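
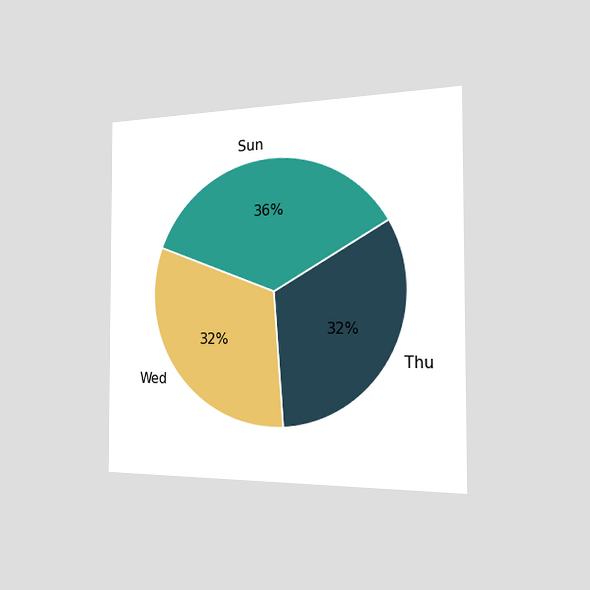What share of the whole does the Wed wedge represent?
32%

The chart is viewed slightly from the right. The Wed slice takes up 32% of the pie.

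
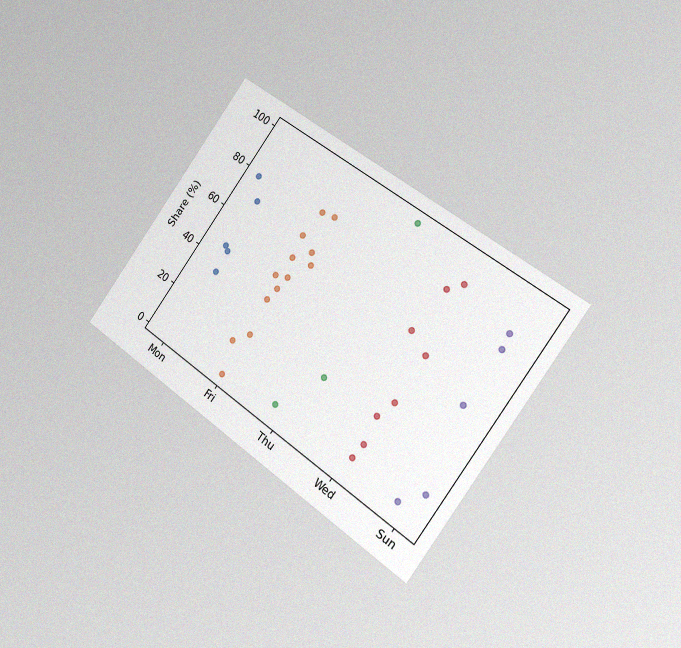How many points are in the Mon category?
The chart is tilted about 36° clockwise and viewed slightly from the right, with some photo noise. Counting the markers in the Mon column gives 5.

5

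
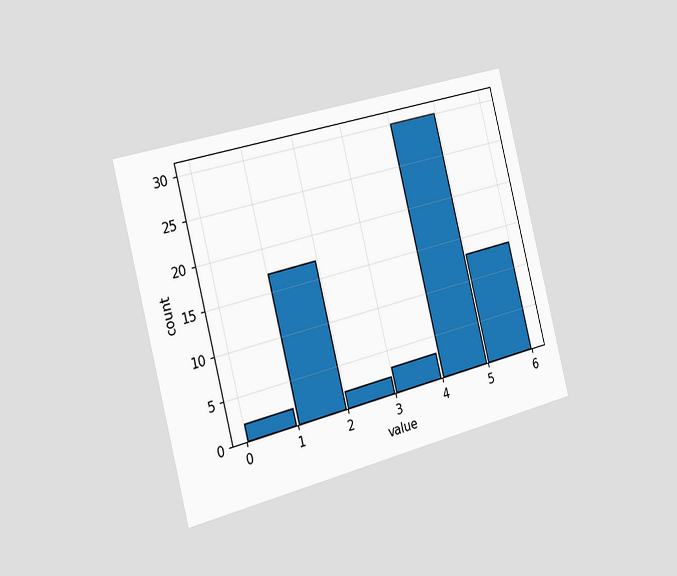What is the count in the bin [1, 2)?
The chart is tilted about 14° counter-clockwise and viewed slightly from the left. The [1, 2) bin has height 17.

17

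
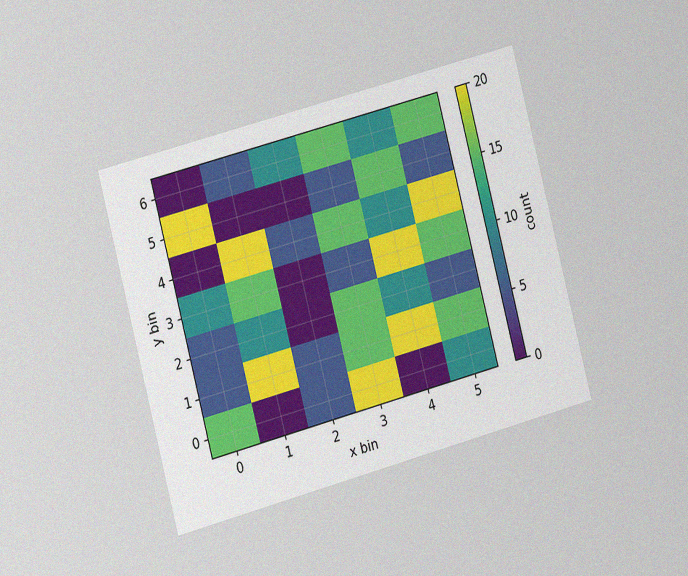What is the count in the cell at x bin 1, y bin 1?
The chart is tilted about 15° counter-clockwise and viewed slightly from the left, with some photo noise. Matching the cell (1, 1) against the colorbar gives 20.

20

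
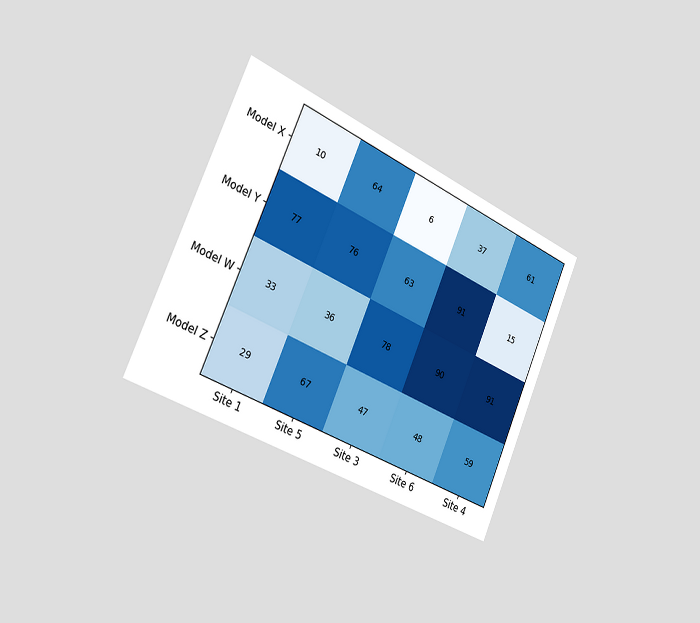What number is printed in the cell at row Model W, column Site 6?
The chart is tilted about 24° clockwise and viewed slightly from the left. The (Model W, Site 6) cell reads 90.

90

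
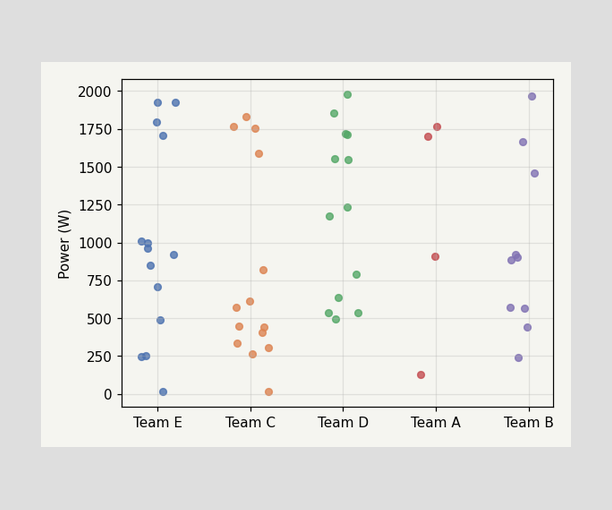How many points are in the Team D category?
13

Counting the markers in the Team D column gives 13.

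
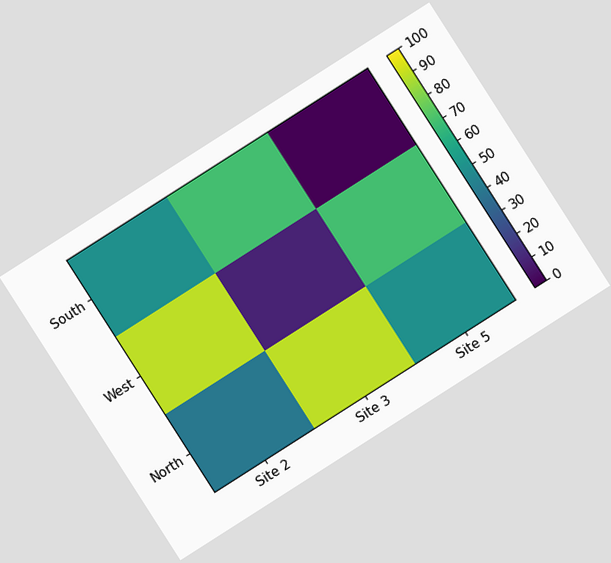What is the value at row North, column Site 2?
40

The chart is tilted about 33° counter-clockwise. Matching cell (North, Site 2) against the colorbar gives 40.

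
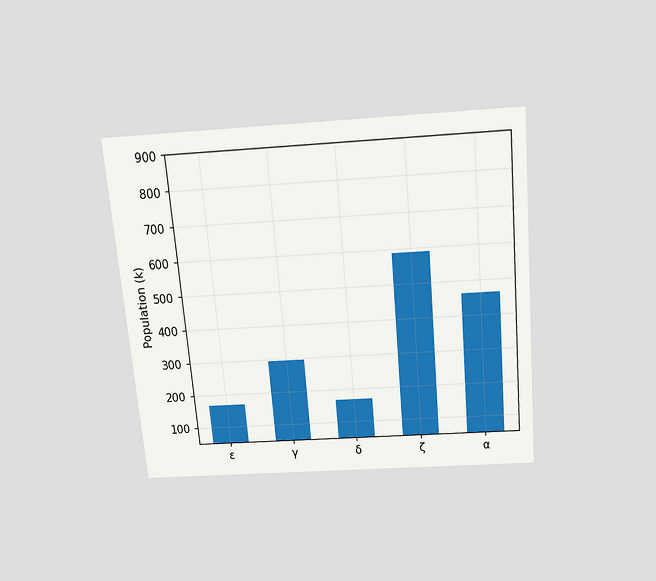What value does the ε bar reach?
The chart is tilted about 5° counter-clockwise and viewed slightly from above. Reading along the chart's y-axis, the ε bar reaches 168k.

168k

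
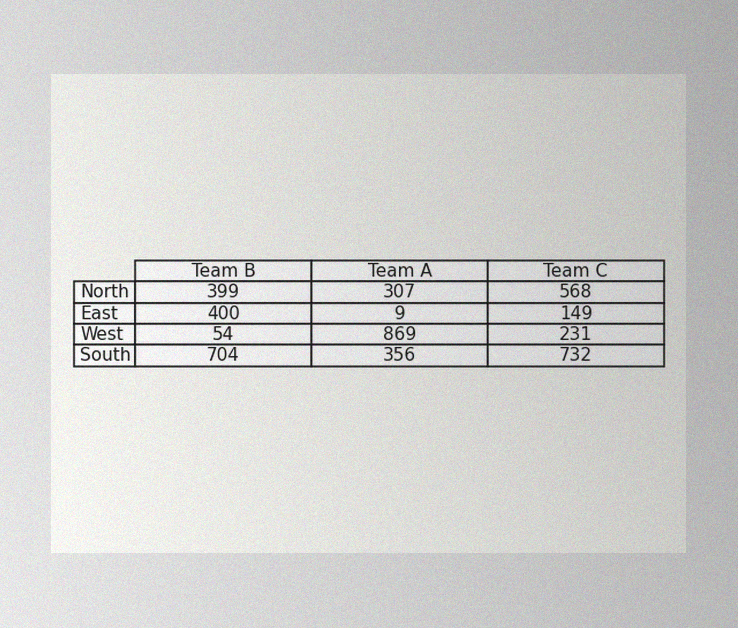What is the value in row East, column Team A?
9

The image has some photo noise and uneven lighting. The (East, Team A) cell reads 9.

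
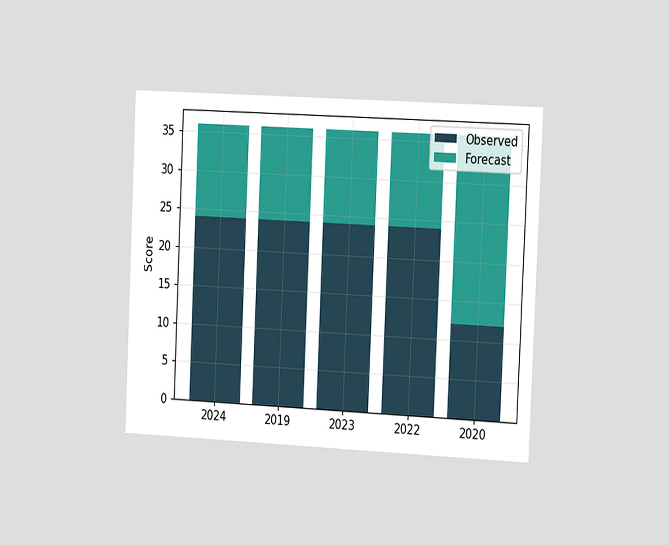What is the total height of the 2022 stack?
The chart is tilted about 3° clockwise and viewed slightly from the right. The 2022 stack's top reaches 36 on the y-axis.

36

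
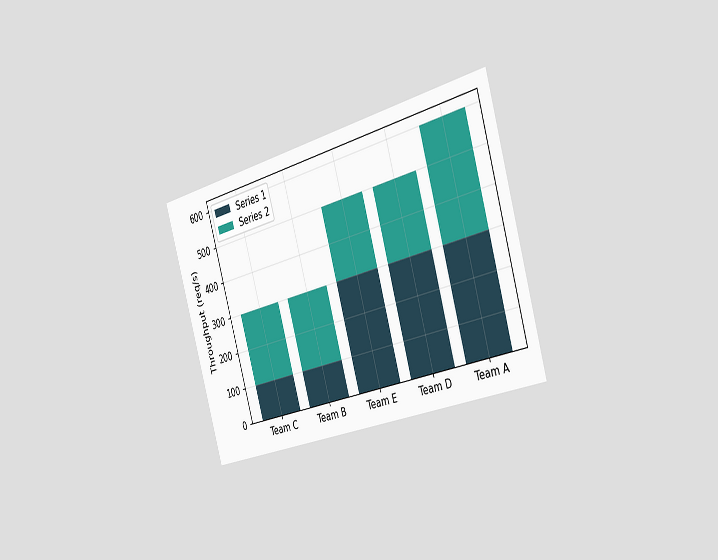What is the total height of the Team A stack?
600req/s

The chart is tilted about 16° counter-clockwise and viewed slightly from the right. The Team A stack's top reaches 600req/s on the y-axis.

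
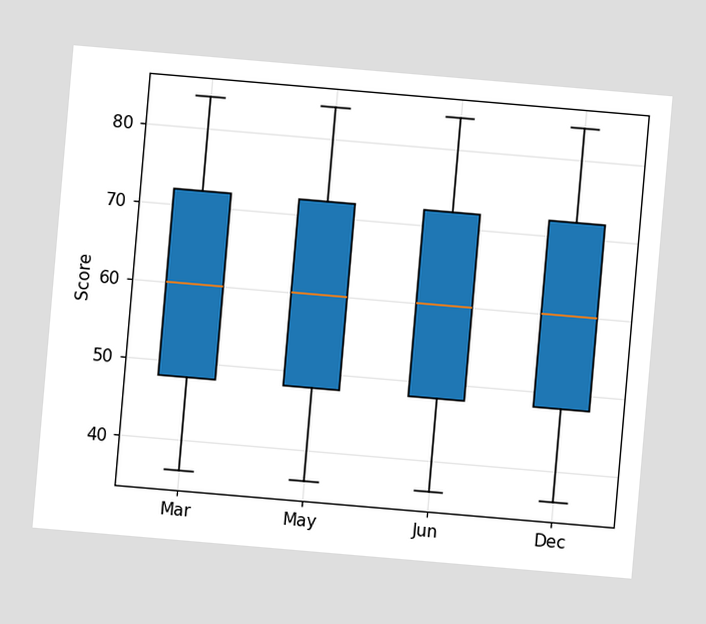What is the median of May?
60

The chart is tilted about 5° clockwise. The median line in the May box sits at 60.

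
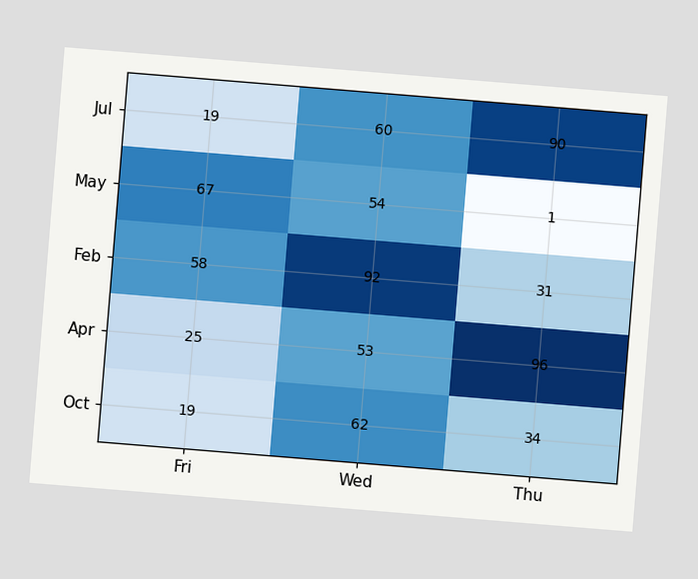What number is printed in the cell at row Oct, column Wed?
62

The chart is tilted about 5° clockwise. The (Oct, Wed) cell reads 62.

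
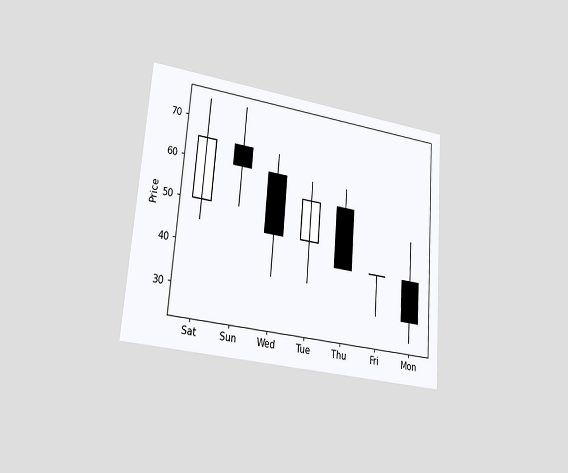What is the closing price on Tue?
The chart is tilted about 4° clockwise and viewed slightly from the left. The Tue candle closes at 55.

55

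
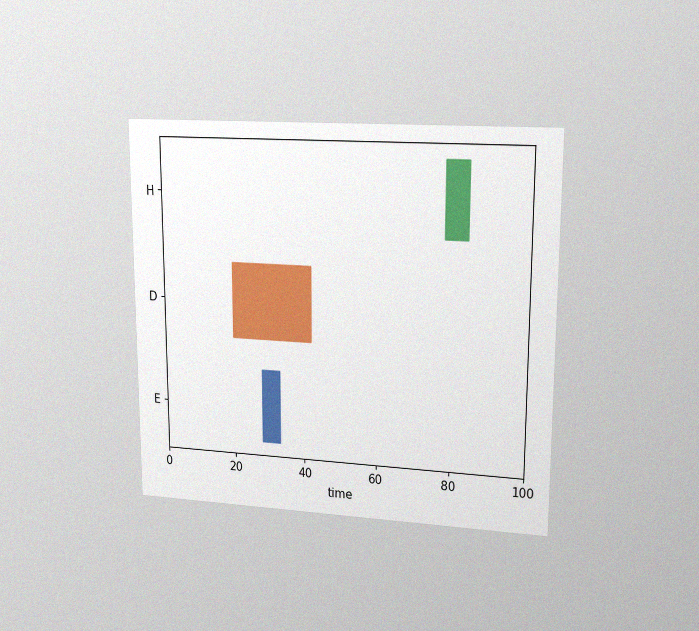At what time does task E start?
28

The chart is viewed at a slight angle, with some photo noise. The E bar begins at t=28.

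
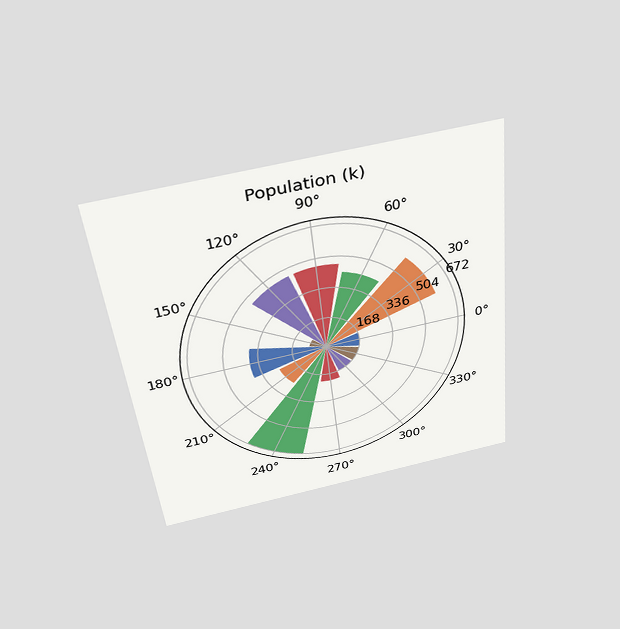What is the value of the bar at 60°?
The chart is tilted about 6° counter-clockwise and viewed slightly from above. The bar at 60° reaches 420k on the radial axis.

420k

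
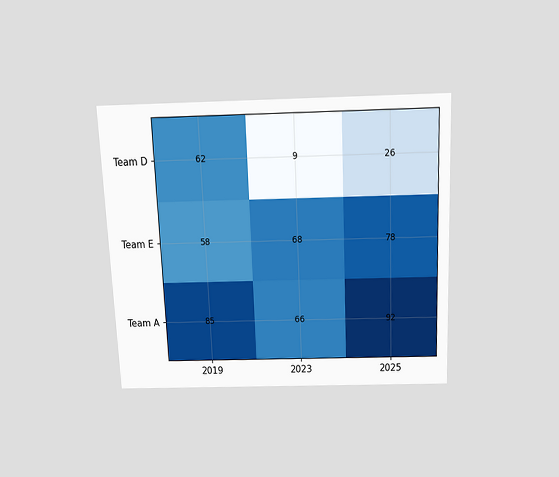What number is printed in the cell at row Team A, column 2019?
The chart is tilted about 2° counter-clockwise and viewed slightly from above. The (Team A, 2019) cell reads 85.

85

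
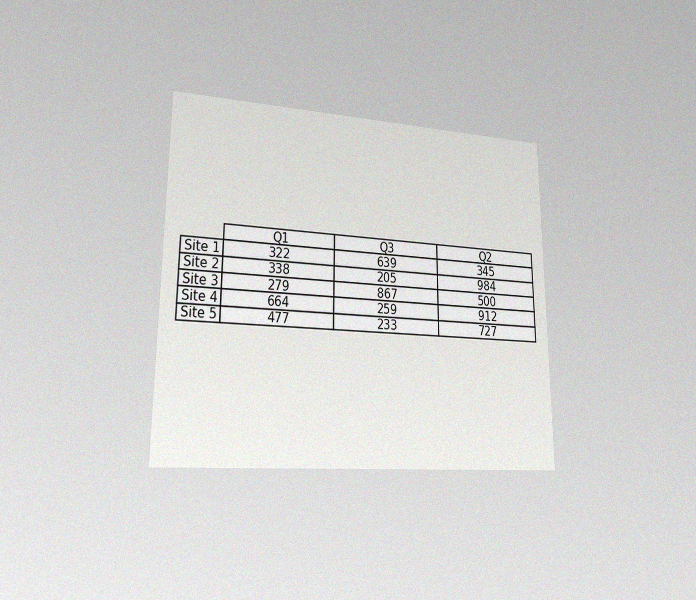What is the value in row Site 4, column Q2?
912

The chart is viewed at a slight angle, with some photo noise. The (Site 4, Q2) cell reads 912.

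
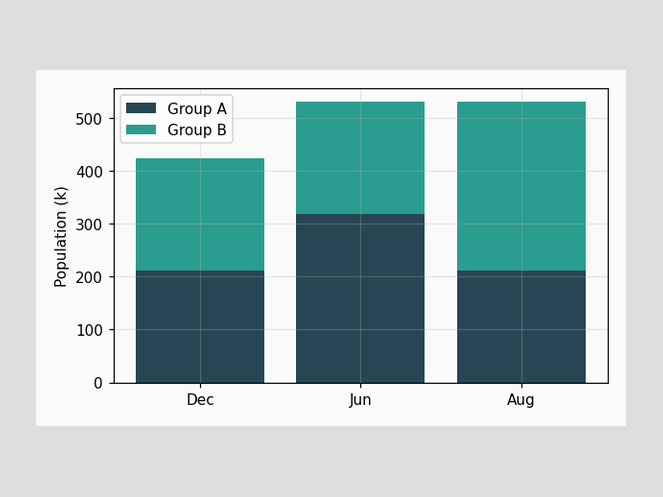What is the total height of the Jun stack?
The Jun stack's top reaches 530k on the y-axis.

530k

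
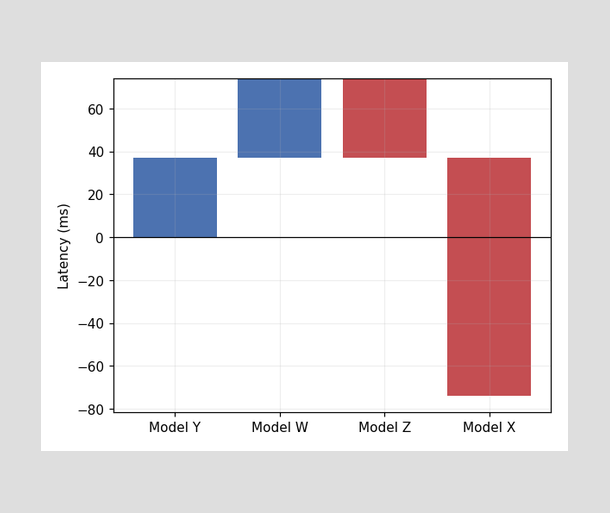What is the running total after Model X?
After Model X the running total reaches -74ms.

-74ms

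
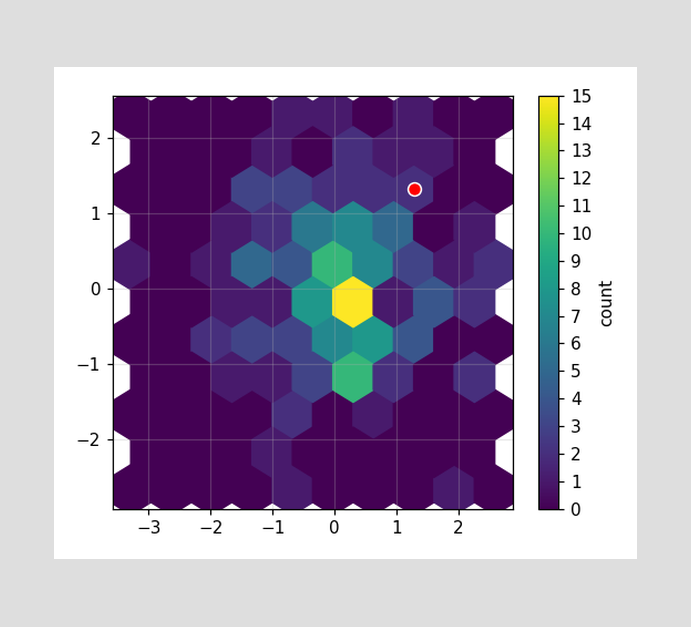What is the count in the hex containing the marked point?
2

The marked hex reads 2 on the colorbar.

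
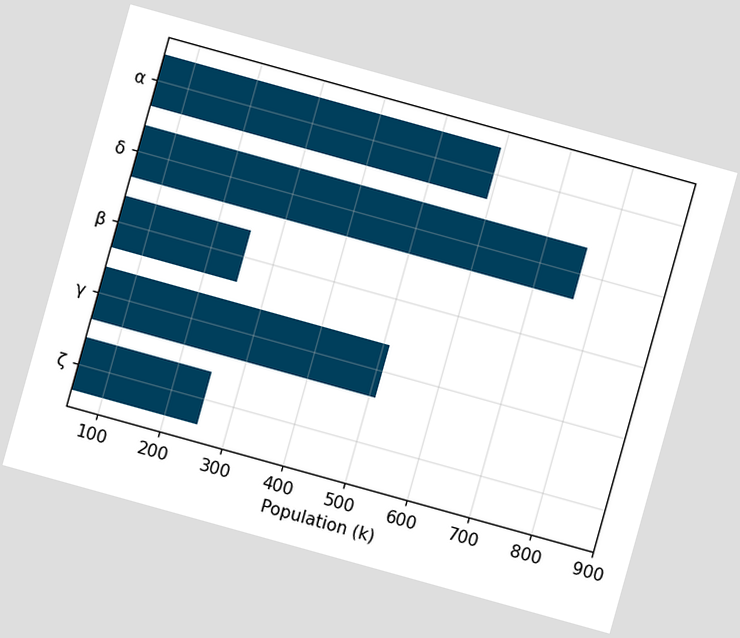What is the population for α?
595k

The chart is tilted about 16° clockwise. Reading along the chart's x-axis, the α bar reaches 595k.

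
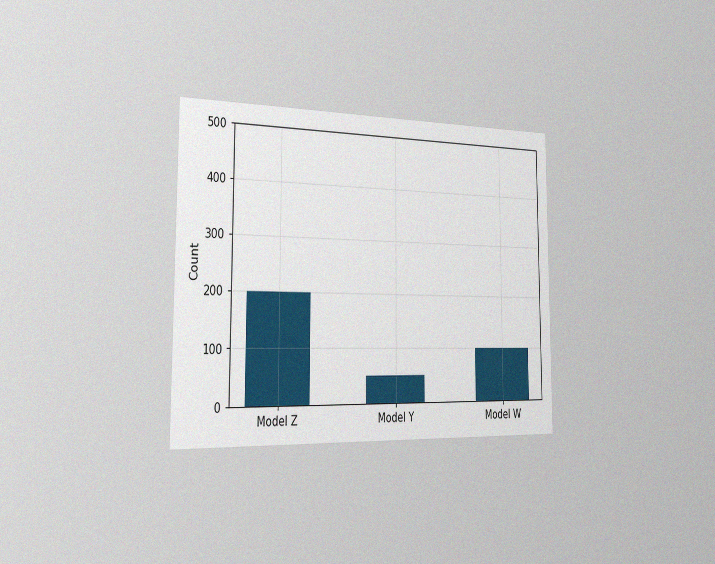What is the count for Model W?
100

The chart is viewed slightly from the left, with some photo noise. Reading along the chart's y-axis, the Model W bar reaches 100.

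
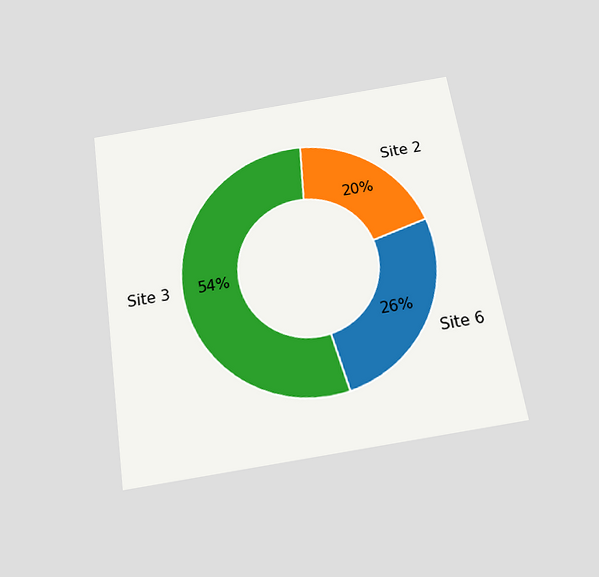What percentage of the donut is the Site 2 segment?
20%

The chart is tilted about 9° counter-clockwise and viewed slightly from below. The Site 2 segment takes up 20% of the ring.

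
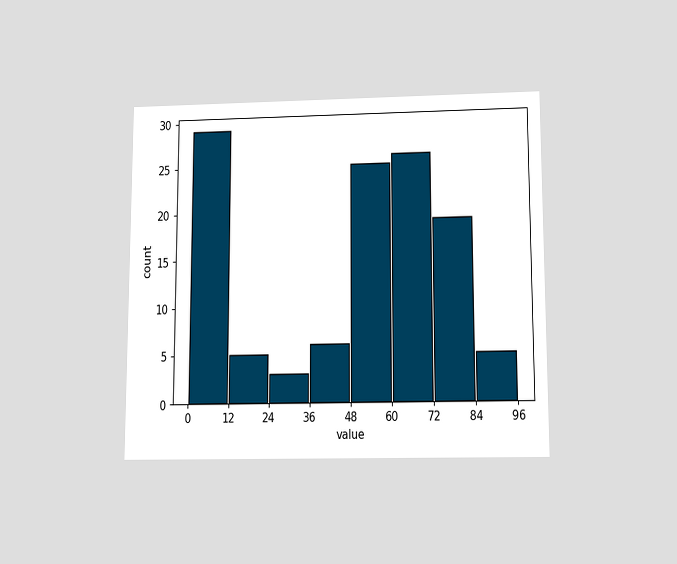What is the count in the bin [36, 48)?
6

The chart is viewed slightly from below. The [36, 48) bin has height 6.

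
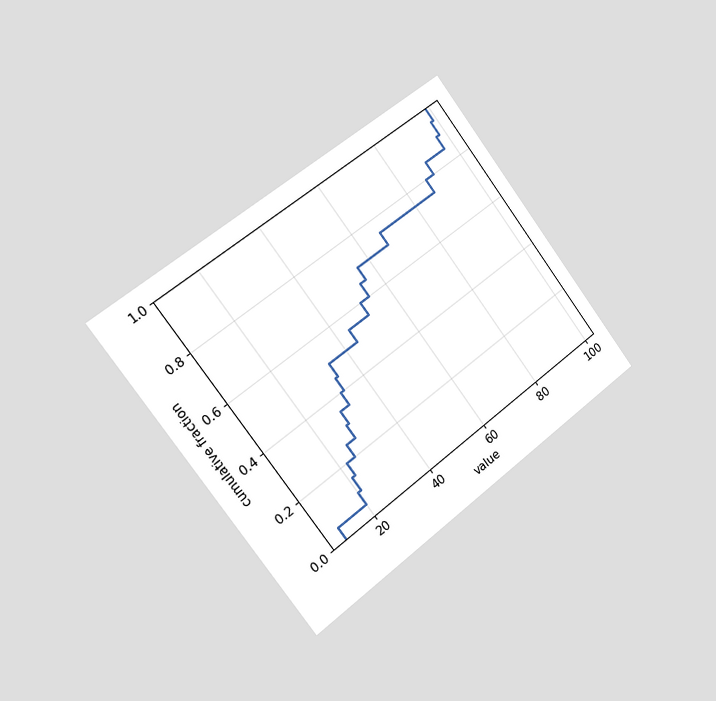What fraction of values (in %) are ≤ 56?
70%

The chart is tilted about 37° counter-clockwise and viewed slightly from the left. At x=56 the ECDF step is at 70%.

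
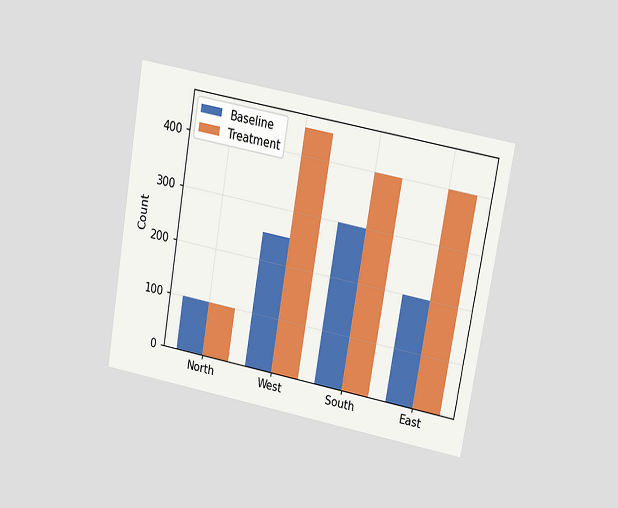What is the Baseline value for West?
250

The chart is tilted about 10° clockwise and viewed at a slight angle. The Baseline bar at West reaches 250 on the y-axis.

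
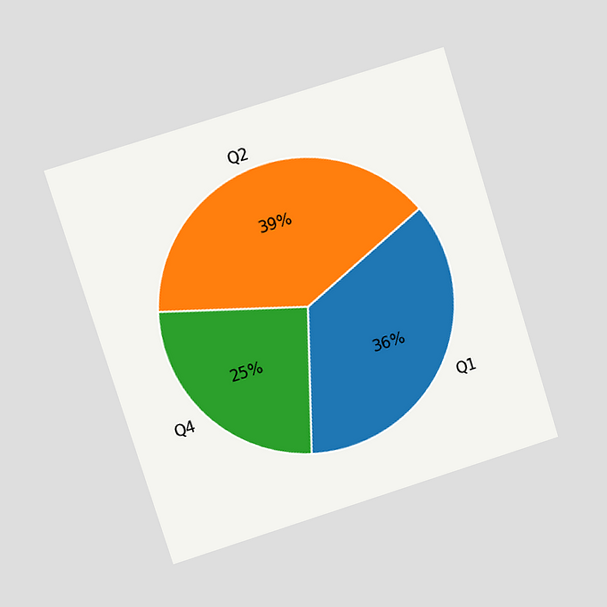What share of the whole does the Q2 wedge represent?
The chart is tilted about 17° counter-clockwise and viewed at a slight angle. The Q2 slice takes up 39% of the pie.

39%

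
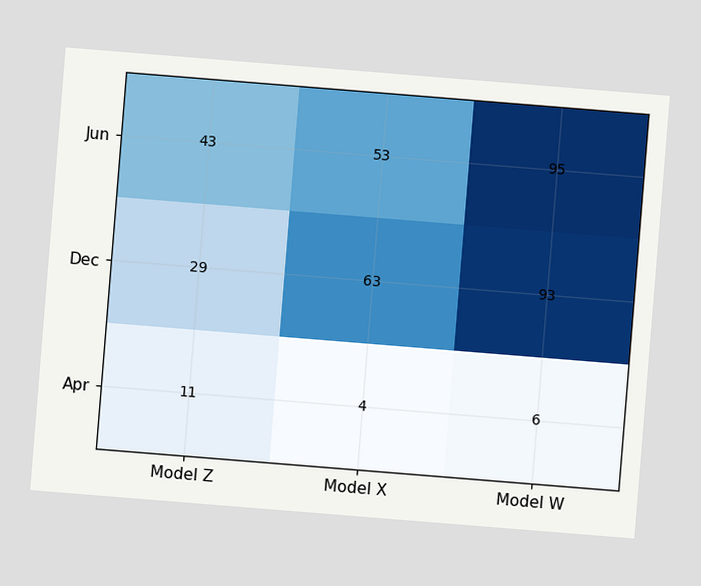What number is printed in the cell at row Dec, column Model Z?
The chart is tilted about 5° clockwise. The (Dec, Model Z) cell reads 29.

29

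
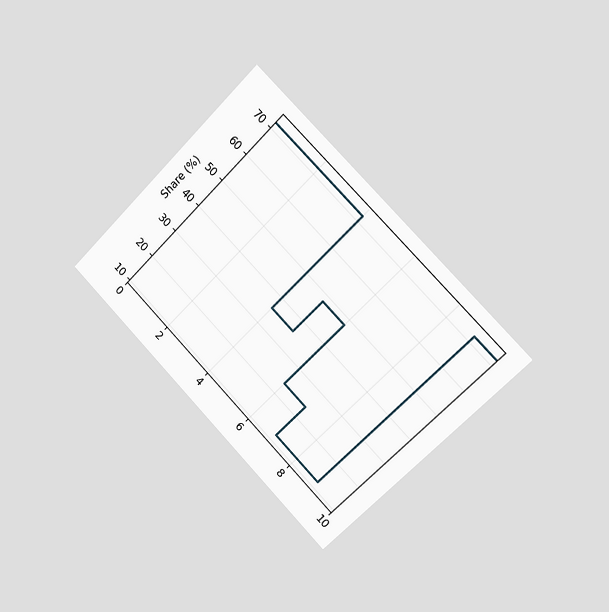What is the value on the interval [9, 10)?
The chart is tilted about 45° clockwise and viewed slightly from the right. On [9, 10) the step sits at 72%.

72%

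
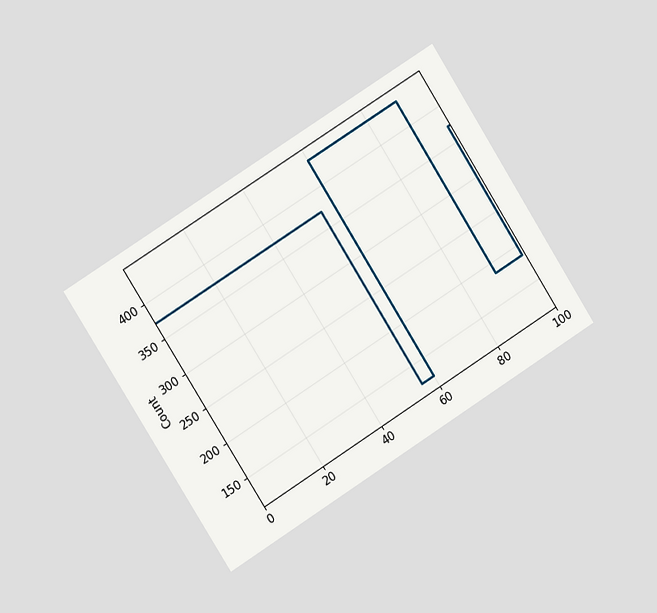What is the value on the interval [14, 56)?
372

The chart is tilted about 32° counter-clockwise and viewed slightly from the left. On [14, 56) the step sits at 372.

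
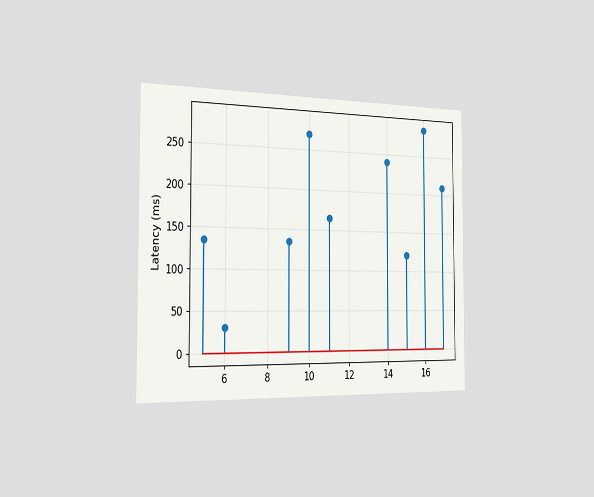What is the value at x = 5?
135ms

The chart is viewed slightly from the left. The stem at x=5 reaches 135ms.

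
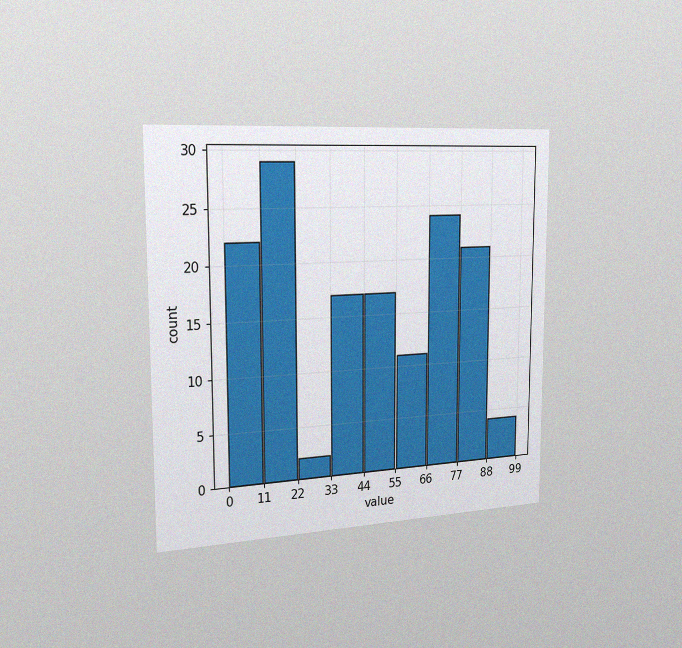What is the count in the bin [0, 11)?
22

The chart is viewed slightly from the left, with some photo noise. The [0, 11) bin has height 22.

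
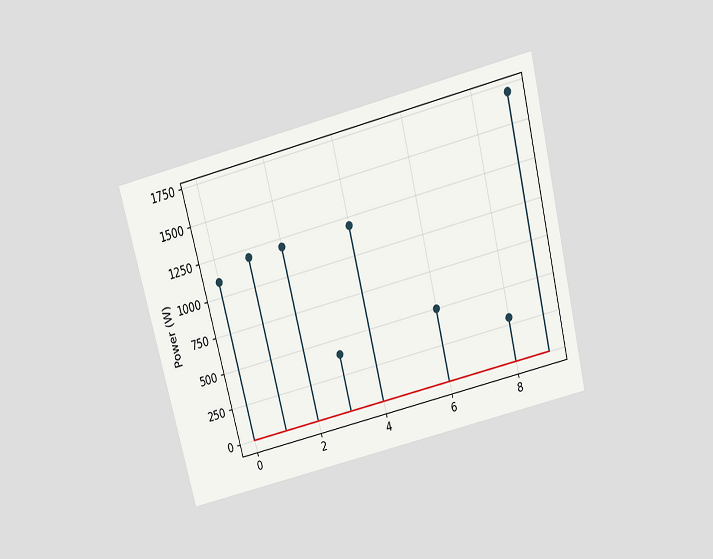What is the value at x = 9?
1700W

The chart is tilted about 14° counter-clockwise and viewed slightly from above. The stem at x=9 reaches 1700W.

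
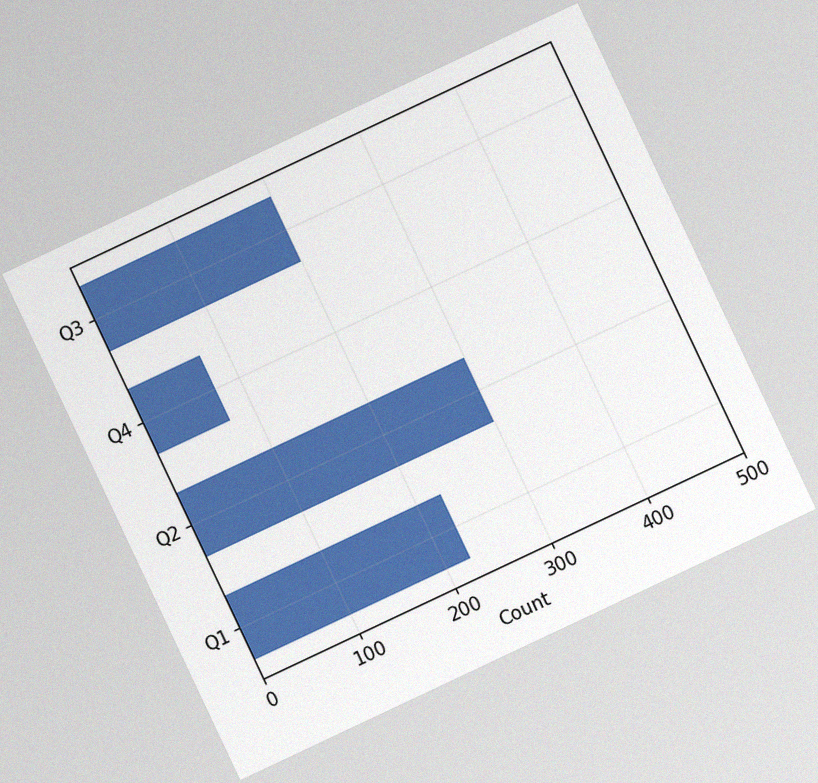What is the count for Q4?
The chart is tilted about 25° counter-clockwise, with some photo noise. Reading along the chart's x-axis, the Q4 bar reaches 75.

75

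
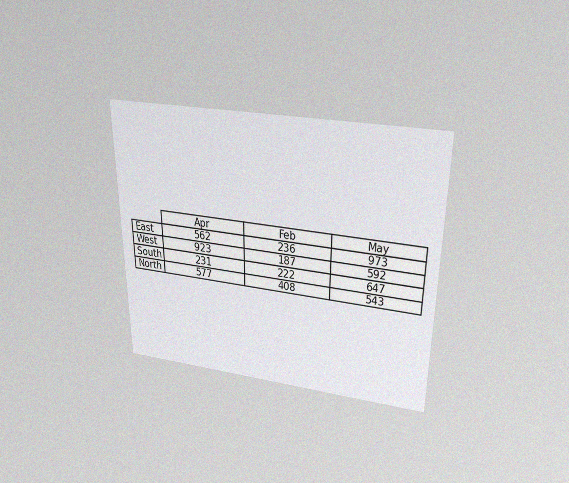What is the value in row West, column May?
592

The chart is viewed slightly from above, with some photo noise. The (West, May) cell reads 592.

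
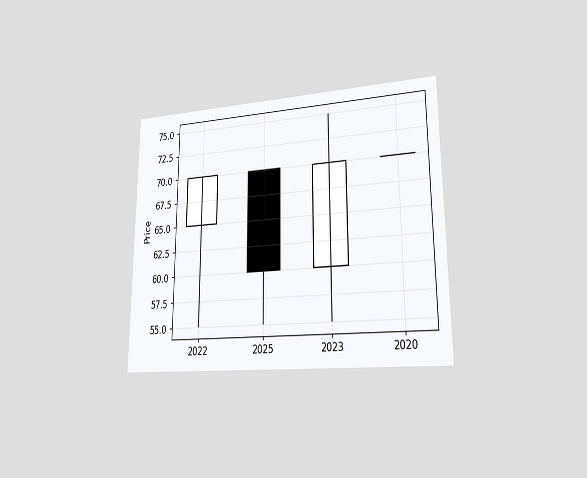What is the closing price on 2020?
70

The chart is viewed slightly from the right. The 2020 candle closes at 70.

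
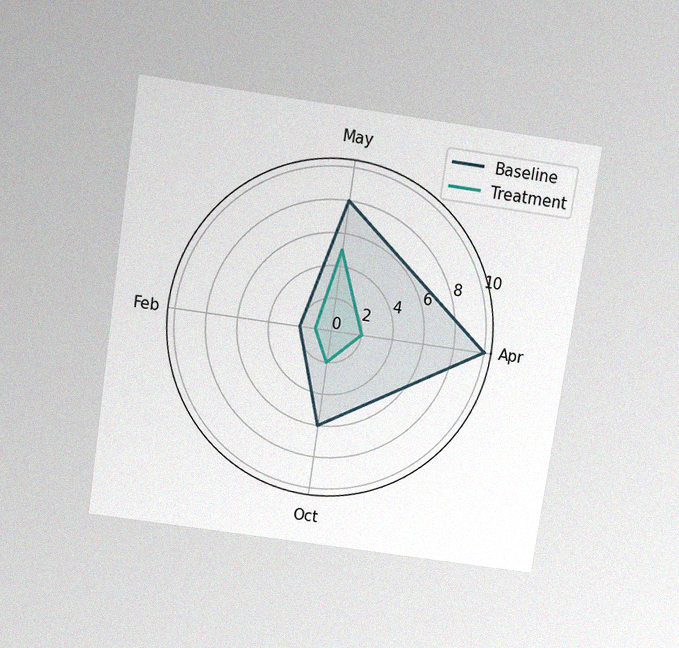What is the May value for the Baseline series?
8

The chart is tilted about 8° clockwise and viewed slightly from above, with some photo noise. On the May axis, Baseline reaches 8.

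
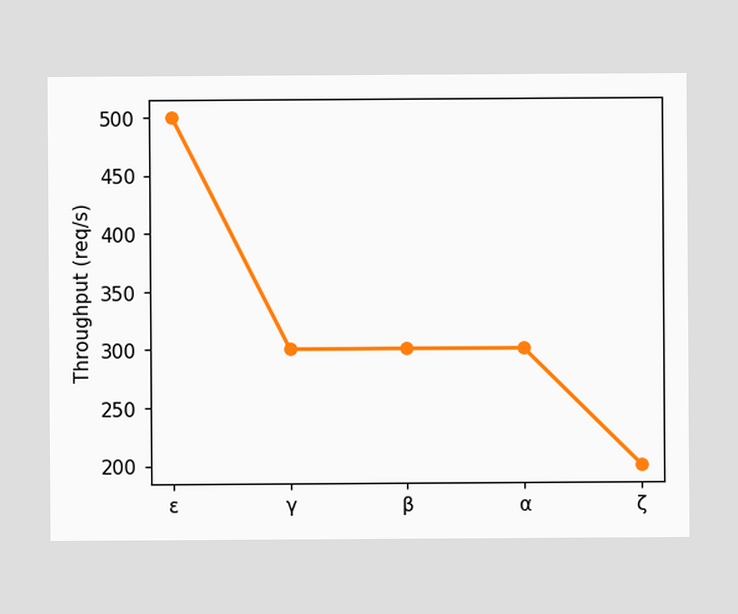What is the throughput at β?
300req/s

At β, the line is at 300req/s.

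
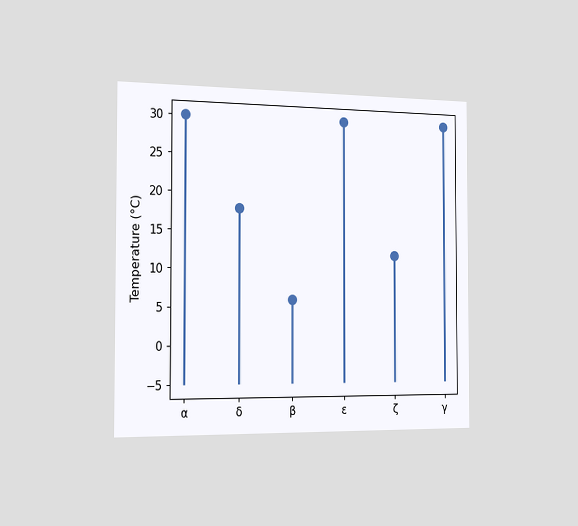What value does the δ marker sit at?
18°C

The chart is viewed slightly from the left. The δ marker sits at 18°C.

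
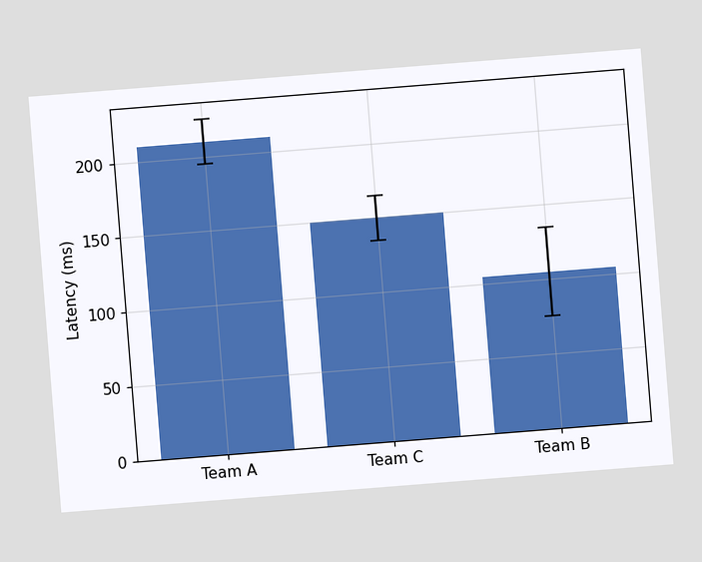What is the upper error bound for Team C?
The chart is tilted about 5° counter-clockwise. The Team C bar's upper whisker reaches 165ms.

165ms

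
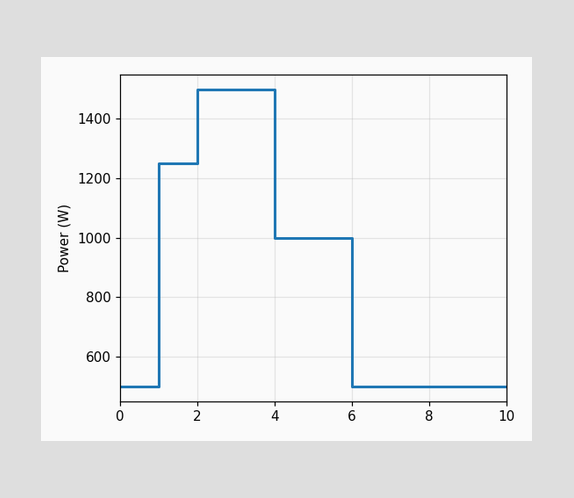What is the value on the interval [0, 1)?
500W

On [0, 1) the step sits at 500W.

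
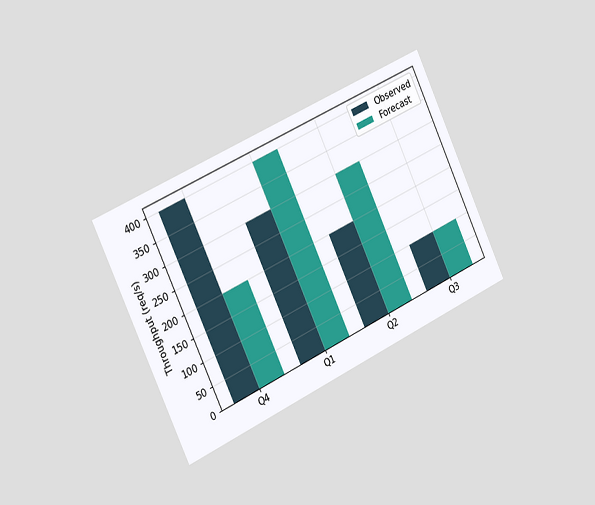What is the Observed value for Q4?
The chart is tilted about 25° counter-clockwise and viewed slightly from the left. The Observed bar at Q4 reaches 400req/s on the y-axis.

400req/s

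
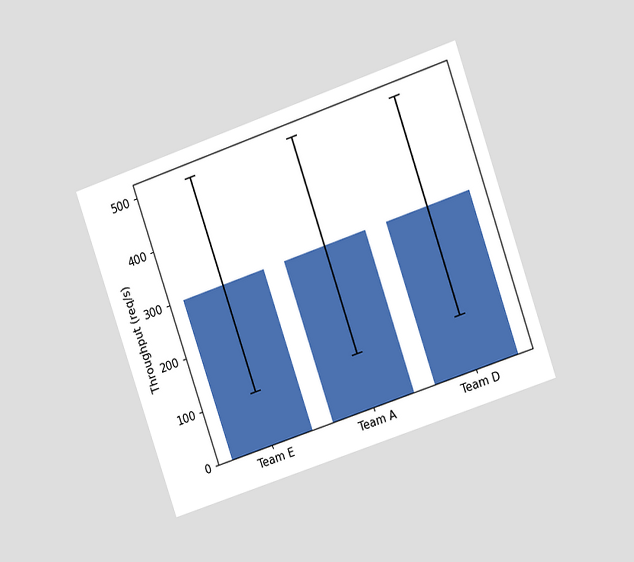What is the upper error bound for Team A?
The chart is tilted about 19° counter-clockwise and viewed at a slight angle. The Team A bar's upper whisker reaches 500req/s.

500req/s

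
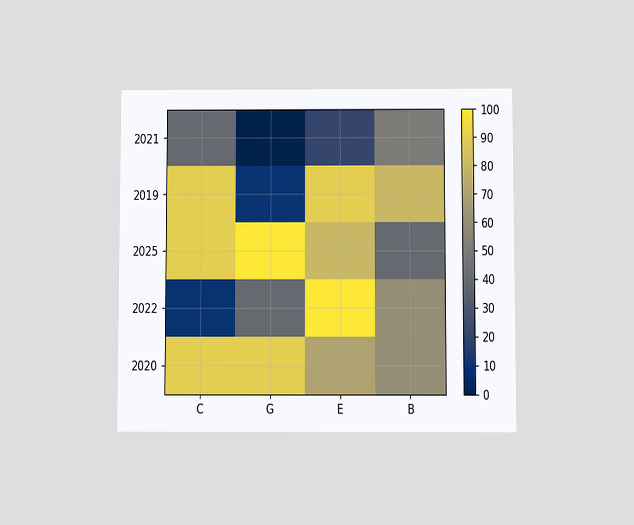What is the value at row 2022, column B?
The chart is viewed slightly from below. Matching cell (2022, B) against the colorbar gives 60.

60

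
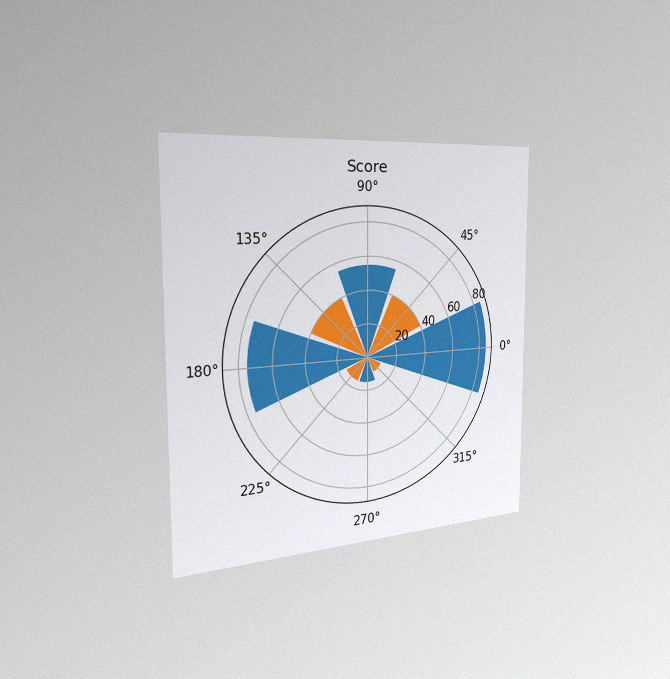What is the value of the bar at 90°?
The chart is viewed slightly from the left, with some photo noise. The bar at 90° reaches 55 on the radial axis.

55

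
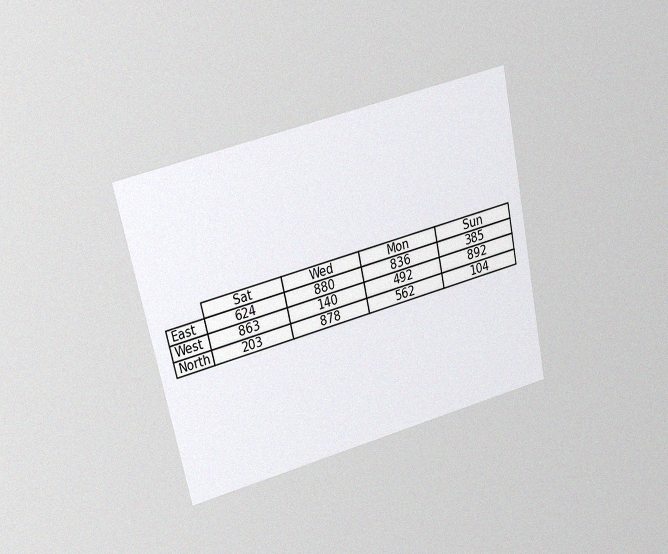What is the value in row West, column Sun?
The chart is tilted about 12° counter-clockwise and viewed at a slight angle, with some photo noise. The (West, Sun) cell reads 892.

892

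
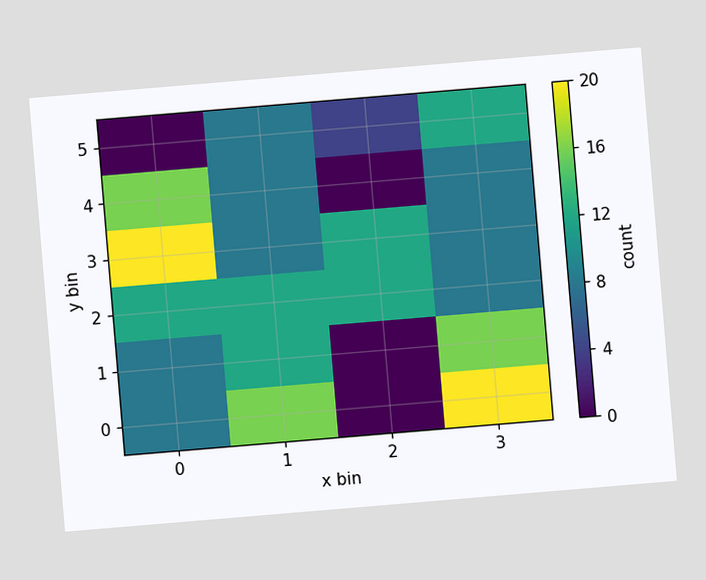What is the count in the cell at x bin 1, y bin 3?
The chart is tilted about 5° counter-clockwise. Matching the cell (1, 3) against the colorbar gives 8.

8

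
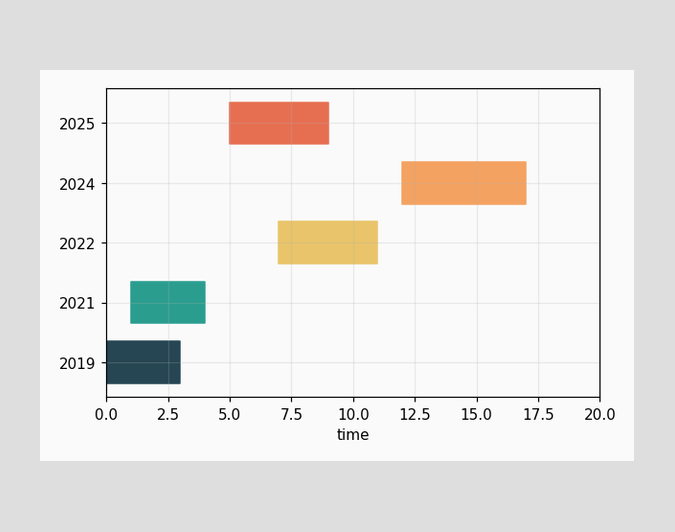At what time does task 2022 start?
The 2022 bar begins at t=7.

7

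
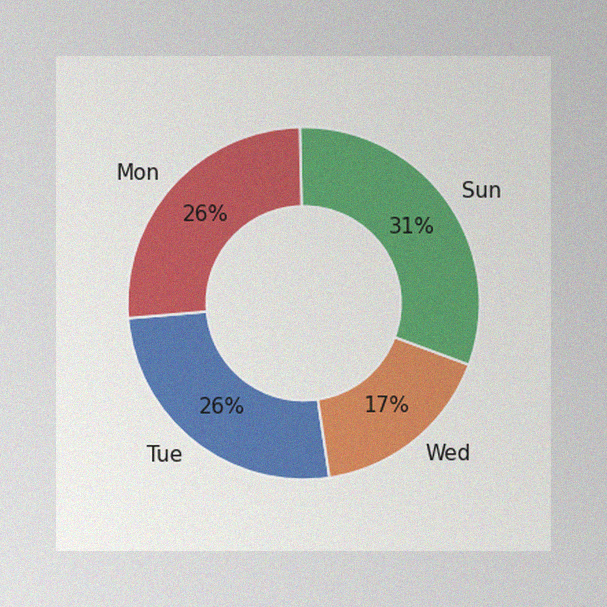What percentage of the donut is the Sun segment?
The image has some photo noise and uneven lighting. The Sun segment takes up 31% of the ring.

31%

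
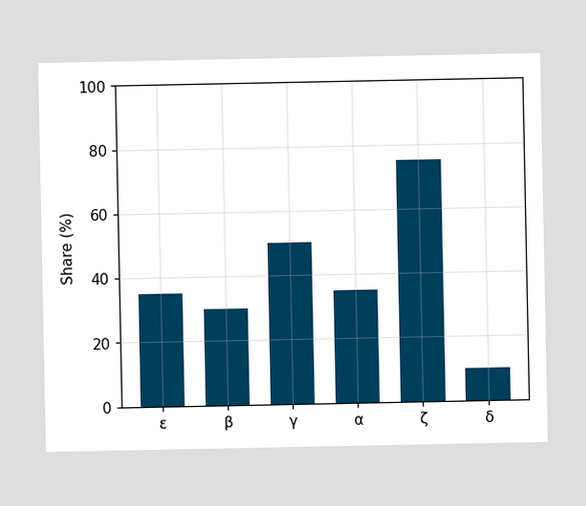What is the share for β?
30%

Reading along the chart's y-axis, the β bar reaches 30%.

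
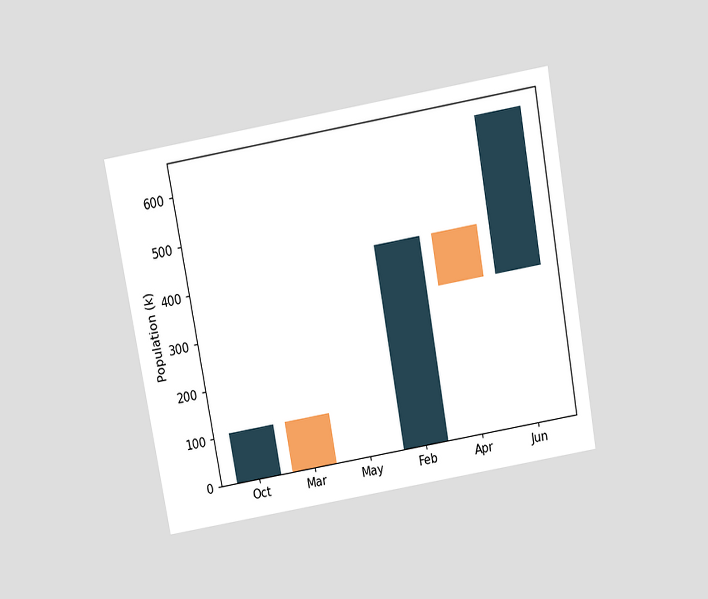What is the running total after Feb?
424k

The chart is tilted about 10° counter-clockwise and viewed slightly from above. After Feb the running total reaches 424k.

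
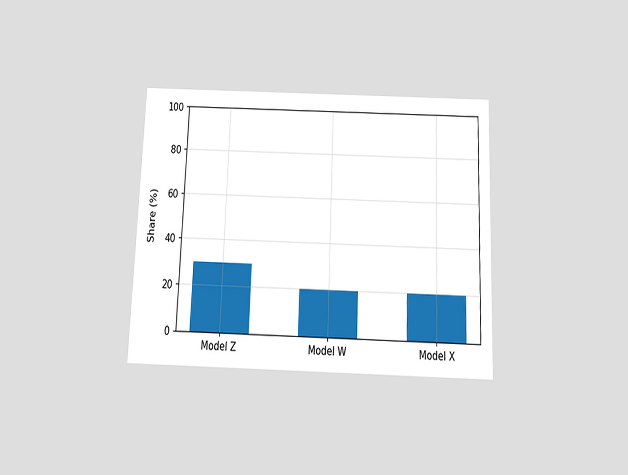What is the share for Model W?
20%

The chart is tilted about 2° clockwise and viewed slightly from below. Reading along the chart's y-axis, the Model W bar reaches 20%.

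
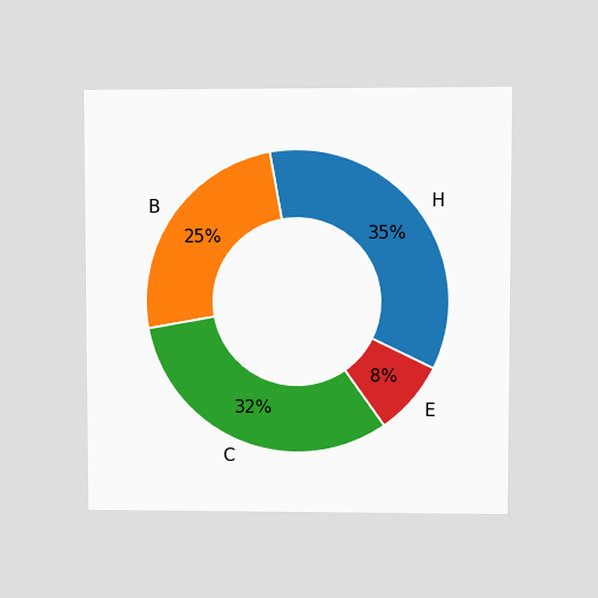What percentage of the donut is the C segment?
32%

The chart is viewed at a slight angle. The C segment takes up 32% of the ring.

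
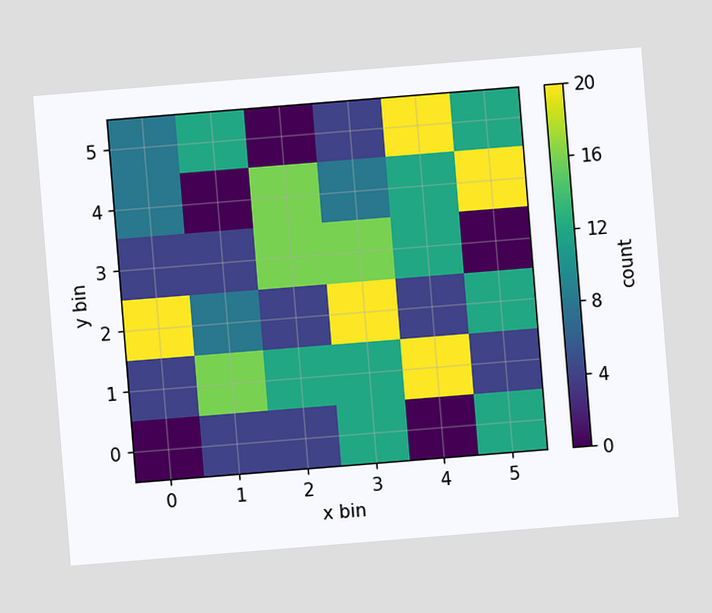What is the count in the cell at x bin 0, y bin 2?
20

The chart is tilted about 5° counter-clockwise. Matching the cell (0, 2) against the colorbar gives 20.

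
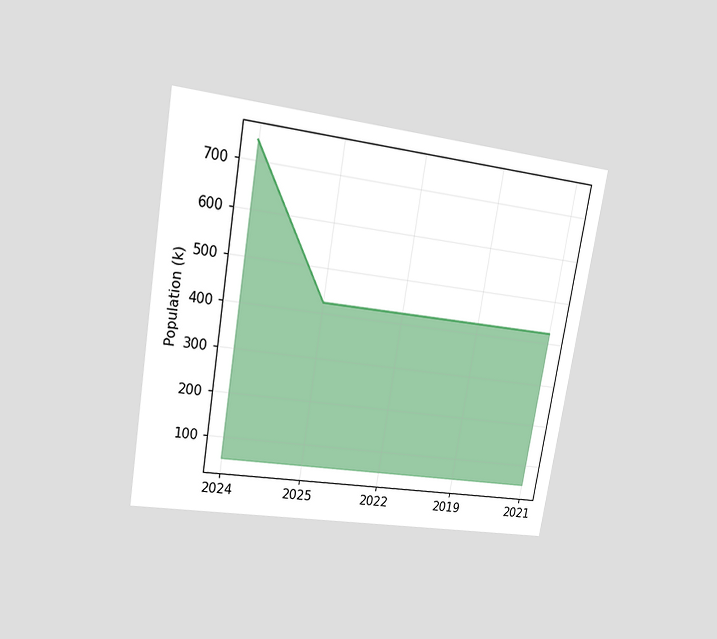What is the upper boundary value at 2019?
424k

The chart is tilted about 9° clockwise and viewed at a slight angle. At 2019 the upper boundary is at 424k.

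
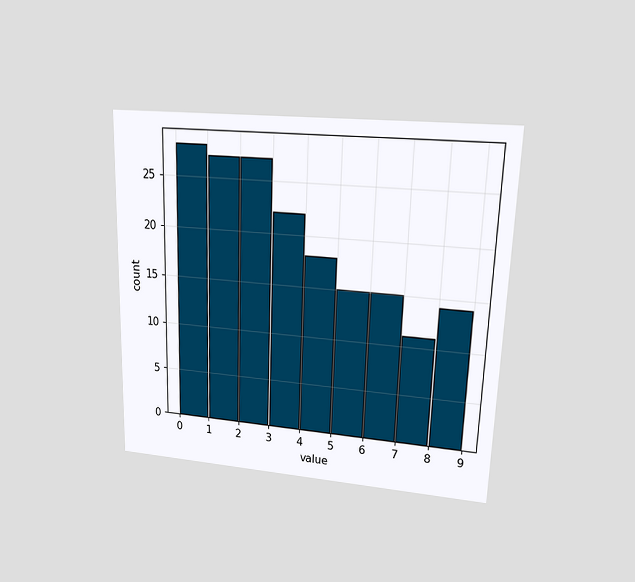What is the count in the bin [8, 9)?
14

The chart is viewed at a slight angle. The [8, 9) bin has height 14.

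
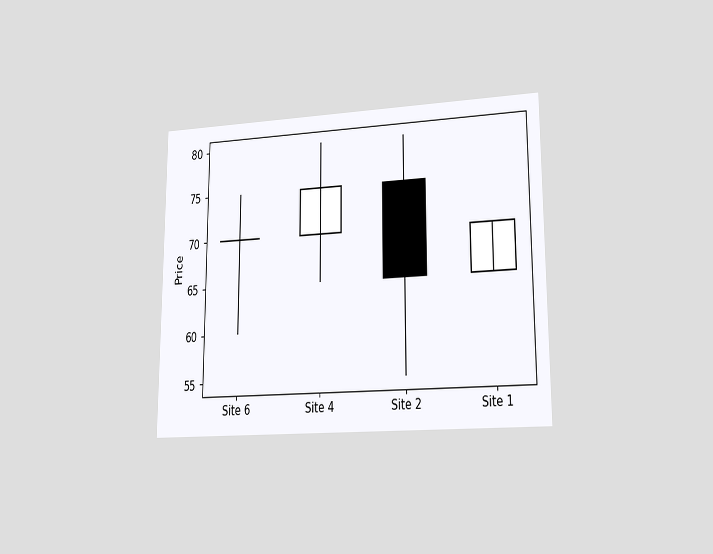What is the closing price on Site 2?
The chart is viewed at a slight angle. The Site 2 candle closes at 65.

65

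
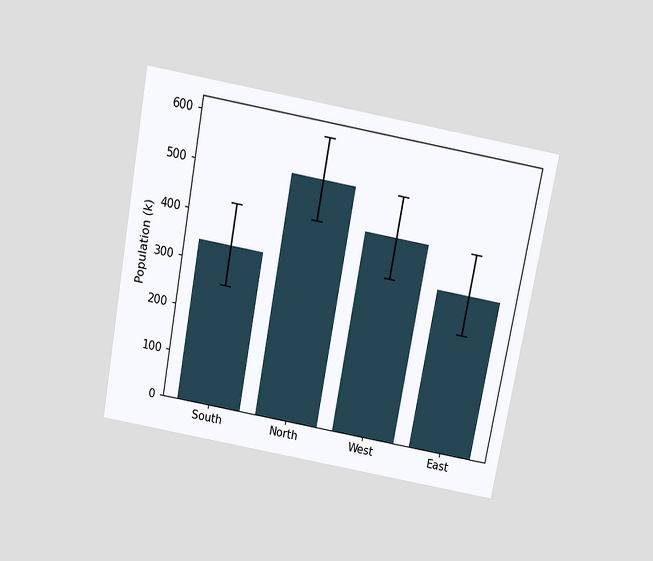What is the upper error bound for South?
425k

The chart is tilted about 10° clockwise and viewed slightly from above. The South bar's upper whisker reaches 425k.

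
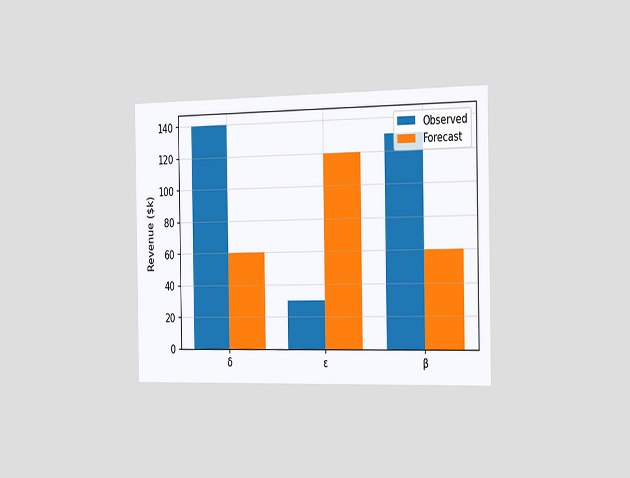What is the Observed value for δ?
$140k

The chart is viewed slightly from the right. The Observed bar at δ reaches $140k on the y-axis.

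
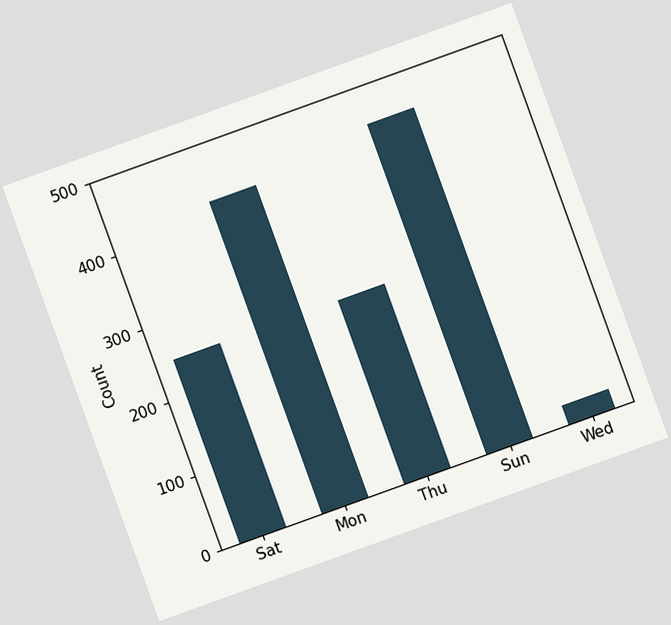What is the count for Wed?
The chart is tilted about 20° counter-clockwise. Reading along the chart's y-axis, the Wed bar reaches 25.

25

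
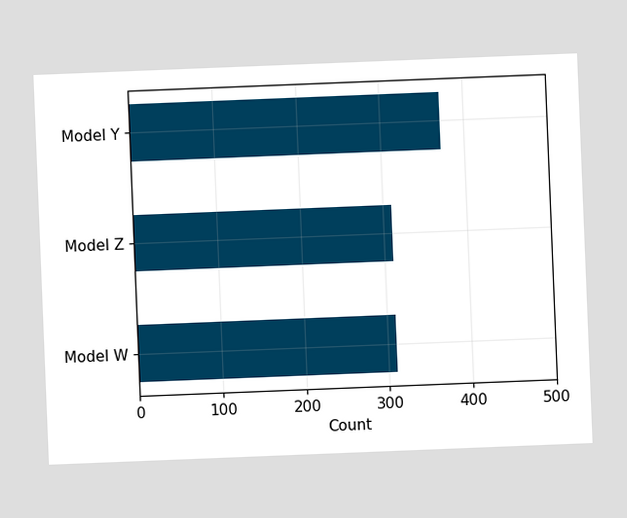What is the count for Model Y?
372

The chart is tilted about 2° counter-clockwise. Reading along the chart's x-axis, the Model Y bar reaches 372.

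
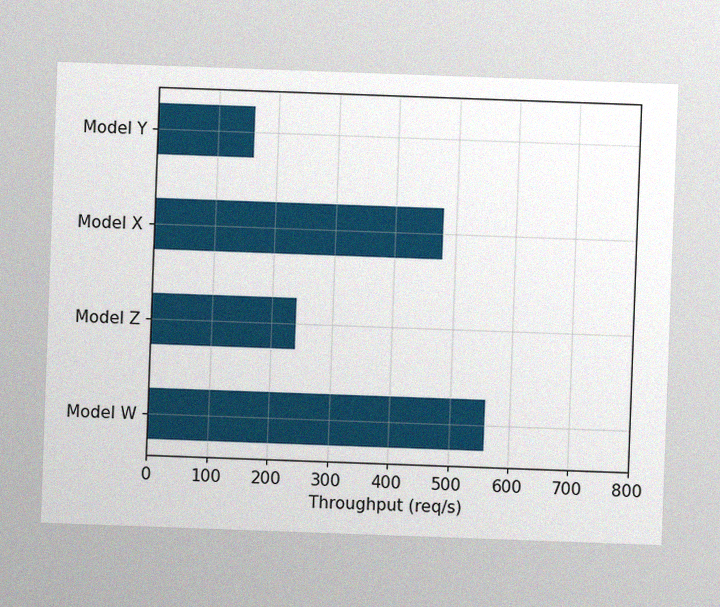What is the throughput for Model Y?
160req/s

The chart is tilted about 2° clockwise, with some photo noise. Reading along the chart's x-axis, the Model Y bar reaches 160req/s.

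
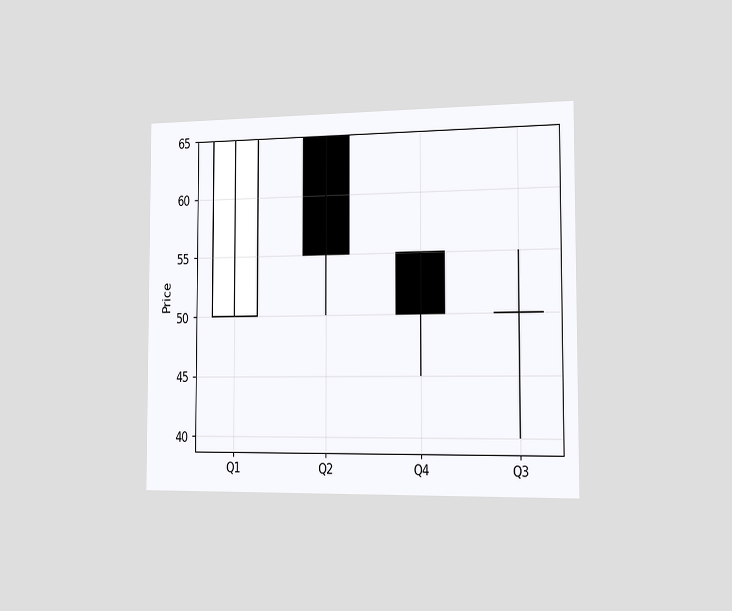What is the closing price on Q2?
55

The chart is viewed slightly from the right. The Q2 candle closes at 55.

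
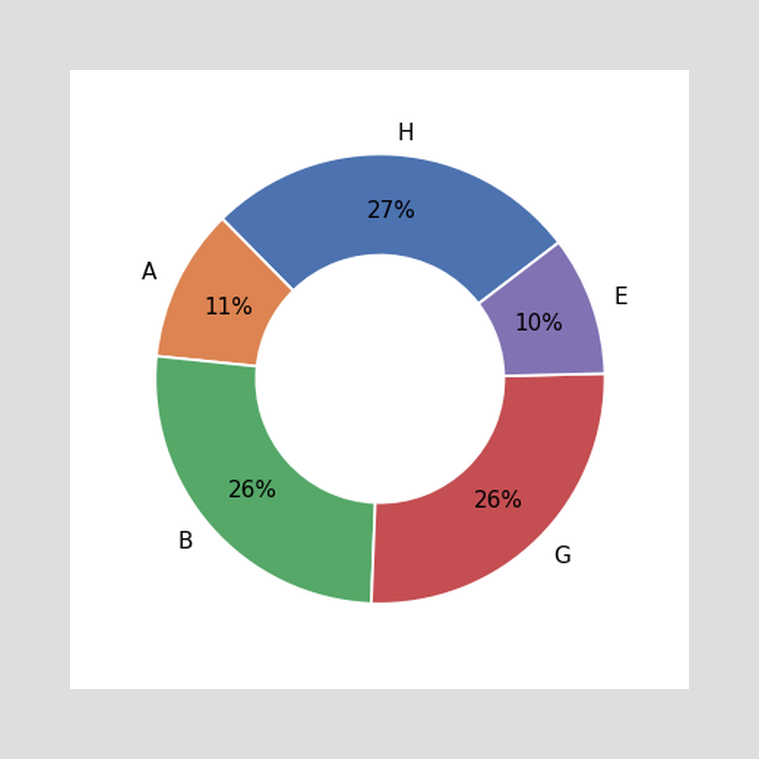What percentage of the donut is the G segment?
The G segment takes up 26% of the ring.

26%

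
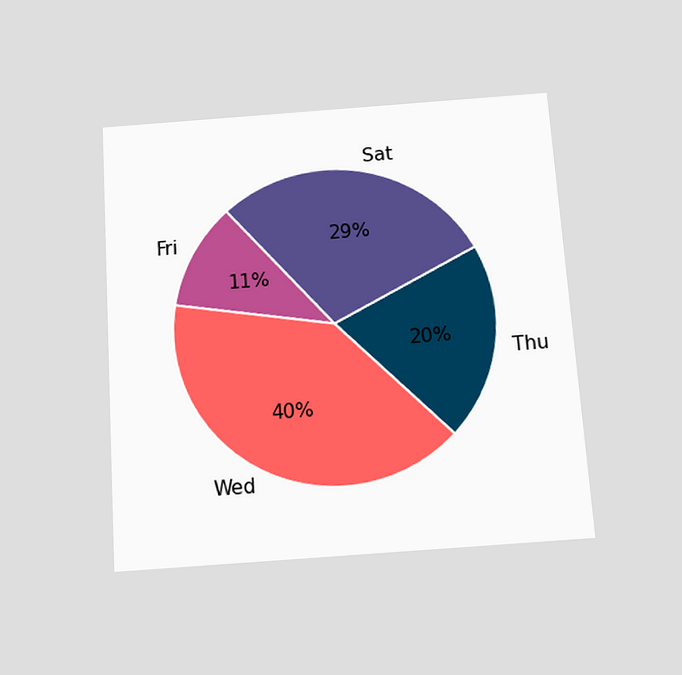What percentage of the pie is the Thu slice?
The chart is tilted about 4° counter-clockwise and viewed slightly from below. The Thu slice takes up 20% of the pie.

20%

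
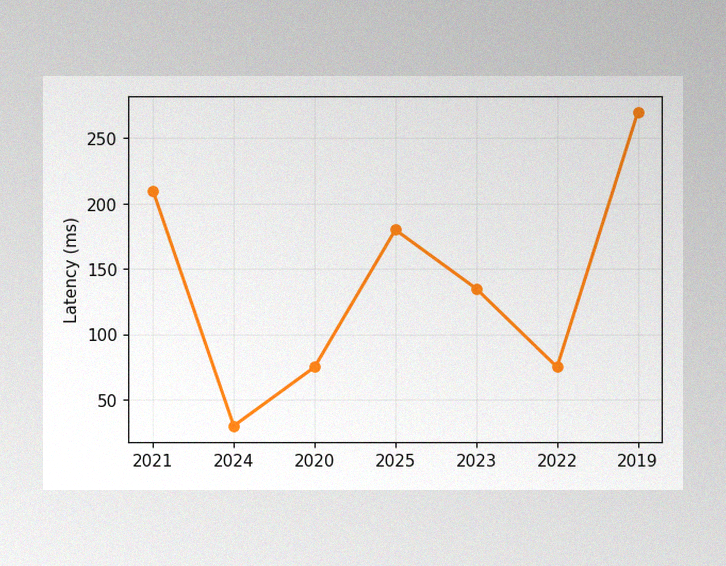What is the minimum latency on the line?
The image has some photo noise and uneven lighting. The lowest point is at 2024, and reading across to the y-axis gives 30ms.

30ms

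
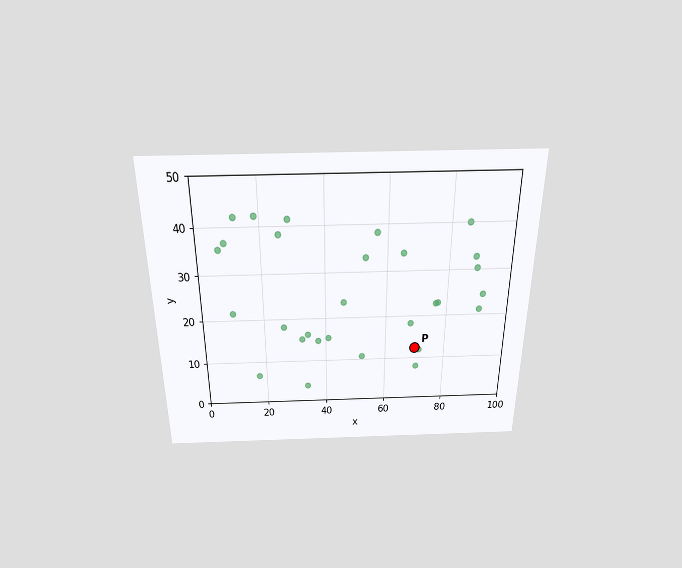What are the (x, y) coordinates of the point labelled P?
The chart is viewed slightly from above. Following the gridlines from P to each axis, P sits at (70, 12.5).

(70, 12.5)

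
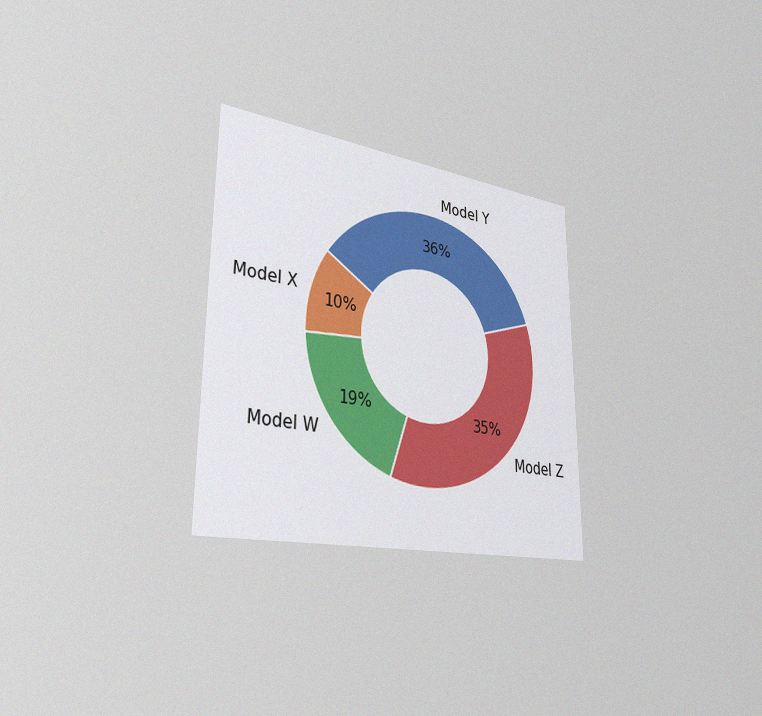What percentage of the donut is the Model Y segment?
The chart is viewed slightly from the left, with some photo noise. The Model Y segment takes up 36% of the ring.

36%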